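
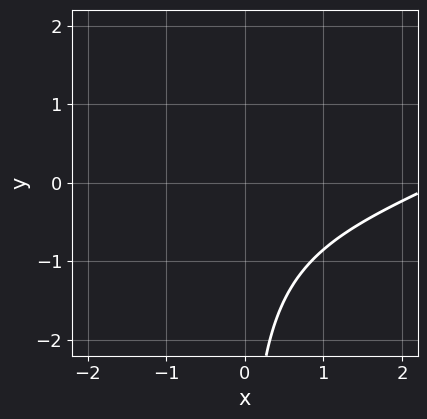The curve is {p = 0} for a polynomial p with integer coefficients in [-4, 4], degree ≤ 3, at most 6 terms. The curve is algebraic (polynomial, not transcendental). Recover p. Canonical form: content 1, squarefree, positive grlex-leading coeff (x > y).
x^3 - 3*x^2*y + 2*x*y^2 - 2*x^2 - 3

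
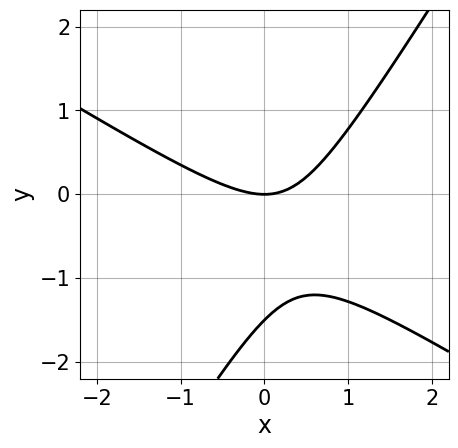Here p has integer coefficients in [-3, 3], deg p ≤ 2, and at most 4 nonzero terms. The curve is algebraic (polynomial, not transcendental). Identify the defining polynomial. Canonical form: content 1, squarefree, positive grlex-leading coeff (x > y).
(a) Degree: no degree-1 curve has this shape, so deg p = 2.
(b) From the visible intercepts: it crosses the y-axis at the gridline y = 0; one x-axis crossing is at x = 0.
(c) Putting this together gives p.

2*x^2 + 2*x*y - 2*y^2 - 3*y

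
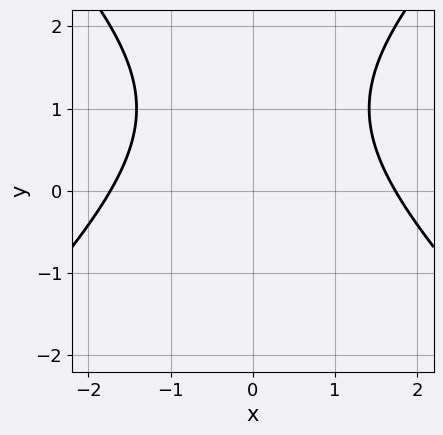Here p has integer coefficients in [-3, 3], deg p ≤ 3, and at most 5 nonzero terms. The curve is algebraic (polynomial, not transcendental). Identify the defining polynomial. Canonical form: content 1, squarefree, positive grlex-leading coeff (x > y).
First, the degree is 2 — a generic line meets the curve in up to 2 points.
Next, symmetries: mirror symmetry x ↦ −x ⇒ only even powers of x.
Then, checking where it meets the axes: no y-intercept at any integer in the box.
Finally, together with the visible shape, these determine p as stated.

x^2 - y^2 + 2*y - 3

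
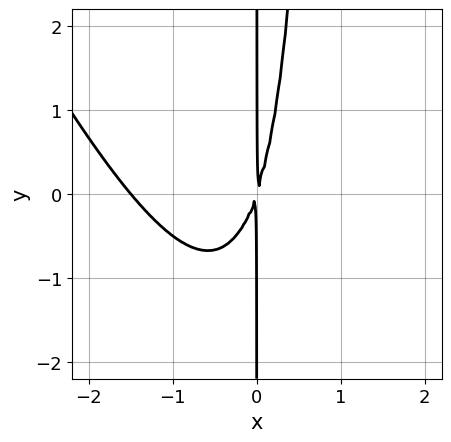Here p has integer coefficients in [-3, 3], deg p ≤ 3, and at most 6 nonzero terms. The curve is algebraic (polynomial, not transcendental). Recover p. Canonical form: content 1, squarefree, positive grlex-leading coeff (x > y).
2*x^3 + x^2*y + 3*x^2 - x*y

deg p = 3.
Checking where it meets the axes: the visible y-axis segment lies entirely on the curve.
The integer polynomial consistent with all of this is the stated p.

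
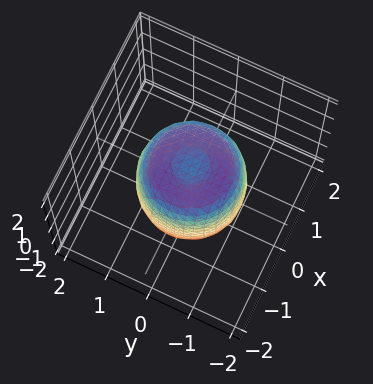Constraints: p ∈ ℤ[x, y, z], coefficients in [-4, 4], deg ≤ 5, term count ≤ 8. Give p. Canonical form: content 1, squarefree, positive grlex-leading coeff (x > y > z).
(a) The degree is 4 — a generic line meets the surface in up to 4 points.
(b) By symmetry, every cross-section ⟂ z is a circle, so x, y appear only via x² + y².
(c) From the visible intercepts: among the integer gridlines, it crosses the z-axis at z ∈ {-1, 1}; a circular section at z = -1 has radius exactly 1.
(d) Assembling these constraints gives the stated polynomial.

2*x^4 + 4*x^2*y^2 + 2*y^4 - 2*x^2 - 2*y^2 + z^2 - 1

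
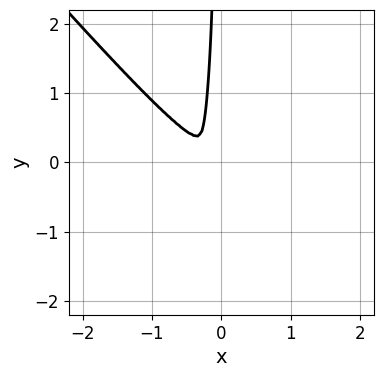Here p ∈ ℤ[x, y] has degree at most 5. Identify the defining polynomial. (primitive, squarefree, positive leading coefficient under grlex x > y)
3*x^4 + 2*x*y^3 + 3*x*y^2 + y^2

Degree: a generic line meets the curve in up to 4 points, so deg p = 4.
Matching integer coefficients to the picture gives p.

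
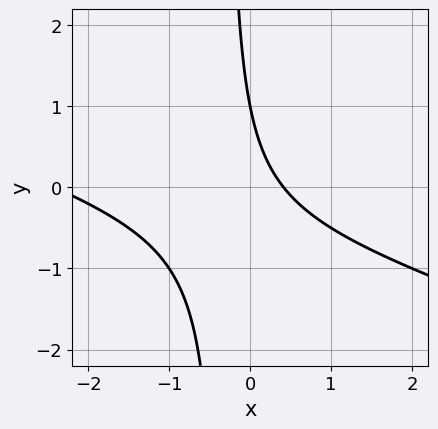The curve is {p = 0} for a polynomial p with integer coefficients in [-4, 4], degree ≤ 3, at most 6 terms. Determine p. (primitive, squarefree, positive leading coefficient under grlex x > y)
(a) deg p = 2. No degree-1 curve has this shape.
(b) From the visible intercepts: it crosses the y-axis at the gridline y = 1.
(c) Together with the visible shape, these determine p as stated.

x^2 + 3*x*y + 2*x + y - 1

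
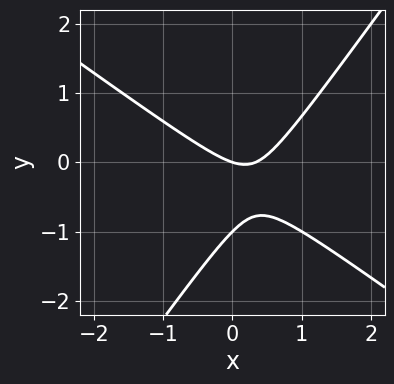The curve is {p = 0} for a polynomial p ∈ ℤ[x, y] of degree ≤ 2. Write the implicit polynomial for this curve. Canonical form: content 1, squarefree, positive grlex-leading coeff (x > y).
3*x^2 + 2*x*y - 3*y^2 - x - 3*y

(a) Degree: no degree-1 curve has this shape, so deg p = 2.
(b) From the visible intercepts: it crosses the x-axis at the gridline x = 0; the y-axis gridline crossings are at y ∈ {-1, 0}.
(c) Putting this together gives p.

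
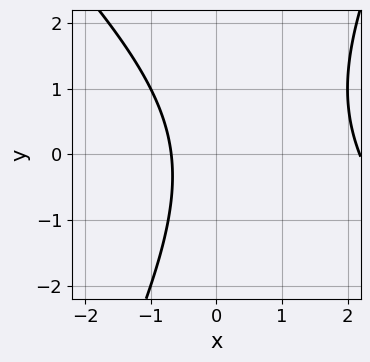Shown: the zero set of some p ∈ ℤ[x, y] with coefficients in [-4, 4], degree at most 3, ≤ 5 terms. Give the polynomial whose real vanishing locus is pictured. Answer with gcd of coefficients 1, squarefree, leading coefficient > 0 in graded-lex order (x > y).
2*x^2 + x*y - y^2 - 3*x - 3

(a) deg p = 2. The shape is more complex than any degree-1 curve.
(b) From the visible intercepts: it misses every integer gridline on the y-axis.
(c) Putting this together gives p.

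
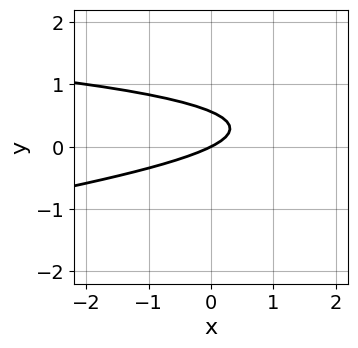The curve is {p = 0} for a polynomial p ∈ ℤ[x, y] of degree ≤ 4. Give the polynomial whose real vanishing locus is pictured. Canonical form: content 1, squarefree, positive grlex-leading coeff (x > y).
First, the degree is 3 — the shape is more complex than any degree-2 curve.
Next, from the visible intercepts: it crosses the y-axis at the gridline y = 0; it crosses the x-axis at the gridline x = 0.
Finally, fitting integer coefficients to these (and the overall shape) gives p.

y^3 + 3*y^2 + x - 2*y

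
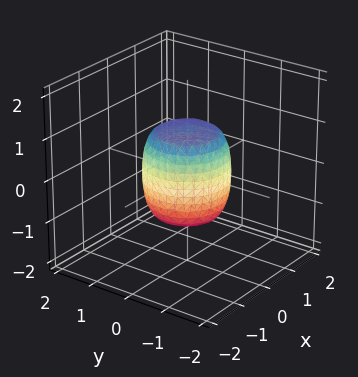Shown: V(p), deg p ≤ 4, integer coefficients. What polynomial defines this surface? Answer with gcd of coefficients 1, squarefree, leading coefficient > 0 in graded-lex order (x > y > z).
First, the degree is 4 — no degree-3 surface has this shape.
Next, symmetries: the z-axis is an axis of rotation, so x and y enter only as x² + y².
Next, reading off the gridlines: the x-axis gridline crossings are at x ∈ {-1, 1}; the z-axis gridline crossings are at z ∈ {-1, 1}; the y-axis gridline crossings are at y ∈ {-1, 1}; a circular section at z = -1 has radius between 0 and 1.
Finally, the integer polynomial consistent with all of this is the stated p.

2*x^4 + 4*x^2*y^2 + 2*y^4 - x^2 - y^2 + z^2 - 1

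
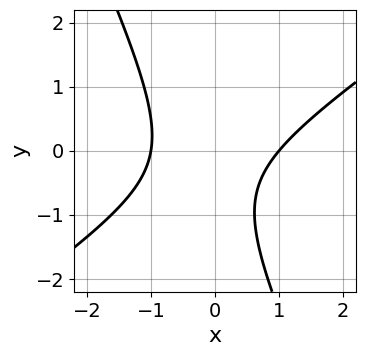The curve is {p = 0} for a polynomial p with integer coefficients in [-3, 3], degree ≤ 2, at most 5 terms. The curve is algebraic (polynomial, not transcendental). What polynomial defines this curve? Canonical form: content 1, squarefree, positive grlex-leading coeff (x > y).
The degree is 2 — no degree-1 curve has this shape.
Against the integer gridlines: no y-intercept at any integer in the box; the x-axis gridline crossings are at x ∈ {-1, 1}.
Assembling these constraints gives the stated polynomial.

3*x^2 - 3*x*y - 2*y^2 - 2*y - 3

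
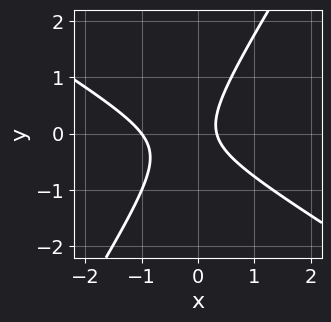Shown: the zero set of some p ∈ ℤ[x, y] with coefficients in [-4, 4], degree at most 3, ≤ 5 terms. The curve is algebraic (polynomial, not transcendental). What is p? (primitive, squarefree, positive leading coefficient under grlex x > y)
(a) The degree is 2 — no degree-1 curve has this shape.
(b) From the visible intercepts: it meets the x-axis at x = -1 (among the integer gridlines); no y-intercept at any integer in the box.
(c) Matching integer coefficients to the picture gives p.

3*x^2 + 3*x*y - 3*y^2 + 2*x - 1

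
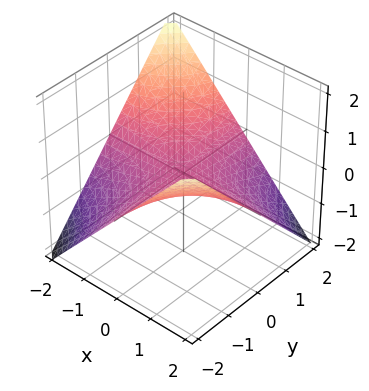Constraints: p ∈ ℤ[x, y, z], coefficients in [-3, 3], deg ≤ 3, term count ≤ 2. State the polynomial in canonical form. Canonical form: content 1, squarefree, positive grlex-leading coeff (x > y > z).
x*y + 2*z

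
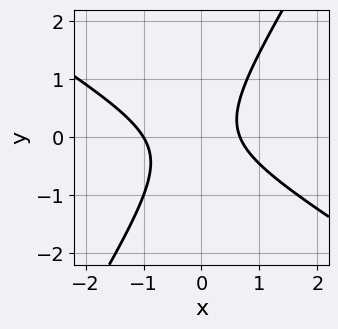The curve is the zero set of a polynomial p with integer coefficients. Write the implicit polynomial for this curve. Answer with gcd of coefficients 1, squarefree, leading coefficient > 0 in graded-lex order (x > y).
First, deg p = 2. No degree-1 curve has this shape.
Next, from the axis intercepts and sections: no y-intercept at any integer in the box; it crosses the x-axis at the gridline x = -1.
Finally, the integer polynomial consistent with all of this is the stated p.

3*x^2 + 3*x*y - 3*y^2 + x - 2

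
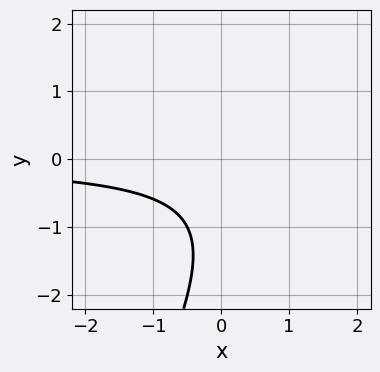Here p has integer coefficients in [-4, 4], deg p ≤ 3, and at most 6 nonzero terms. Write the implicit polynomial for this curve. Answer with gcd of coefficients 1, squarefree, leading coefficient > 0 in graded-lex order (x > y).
(a) Degree: the shape is more complex than any degree-1 curve, so deg p = 2.
(b) From the axis intercepts and sections: no y-intercept at any integer in the box; it misses every integer gridline on the x-axis.
(c) Solving for integer coefficients yields p as stated.

2*x*y - y^2 - 2*y - 2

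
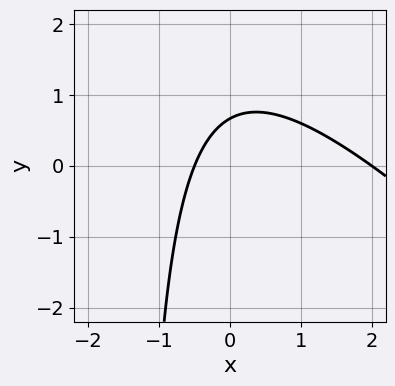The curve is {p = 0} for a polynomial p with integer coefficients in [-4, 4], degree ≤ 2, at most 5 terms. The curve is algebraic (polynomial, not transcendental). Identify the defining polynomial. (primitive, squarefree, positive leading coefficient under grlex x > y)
deg p = 2. A generic line meets the curve in up to 2 points.
Observable constraints: it crosses the x-axis at the gridline x = 2.
Matching integer coefficients to the picture gives p.

2*x^2 + 2*x*y - 3*x + 3*y - 2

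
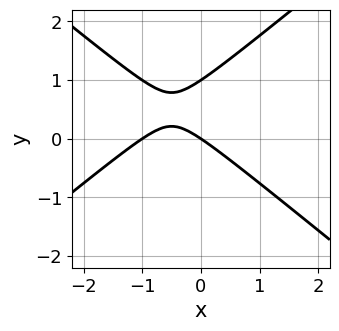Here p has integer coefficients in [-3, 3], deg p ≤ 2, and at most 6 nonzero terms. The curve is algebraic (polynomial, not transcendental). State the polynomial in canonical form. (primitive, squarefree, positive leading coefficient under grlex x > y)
(a) Degree: the shape is more complex than any degree-1 curve, so deg p = 2.
(b) Observable constraints: among the integer gridlines, it crosses the x-axis at x ∈ {-1, 0}; among the integer gridlines, it crosses the y-axis at y ∈ {0, 1}.
(c) The integer polynomial consistent with all of this is the stated p.

2*x^2 - 3*y^2 + 2*x + 3*y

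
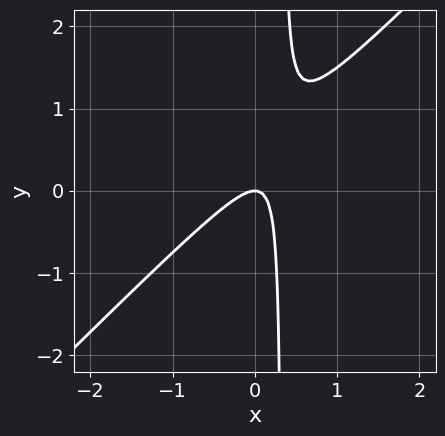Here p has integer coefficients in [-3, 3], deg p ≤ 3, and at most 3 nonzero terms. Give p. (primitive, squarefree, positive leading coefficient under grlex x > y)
(a) deg p = 2. A generic line meets the curve in up to 2 points.
(b) Observable constraints: one y-axis crossing is at y = 0; it meets the x-axis at x = 0 (among the integer gridlines).
(c) Assembling these constraints gives the stated polynomial.

3*x^2 - 3*x*y + y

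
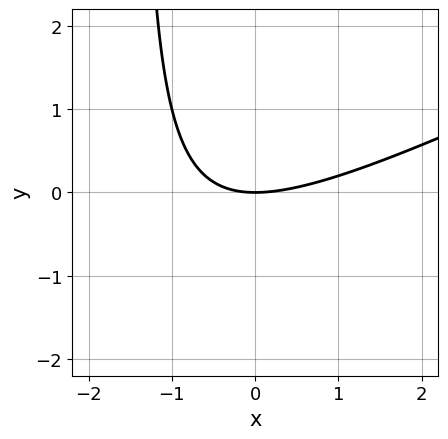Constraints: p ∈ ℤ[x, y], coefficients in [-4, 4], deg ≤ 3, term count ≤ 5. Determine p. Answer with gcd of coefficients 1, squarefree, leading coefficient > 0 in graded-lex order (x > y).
x^2 - 2*x*y - 3*y

deg p = 2. The shape is more complex than any degree-1 curve.
Reading off the gridlines: it meets the x-axis at x = 0 (among the integer gridlines); one y-axis crossing is at y = 0.
The integer polynomial consistent with all of this is the stated p.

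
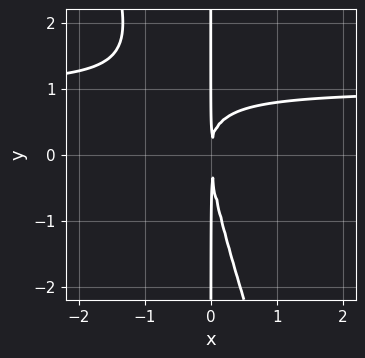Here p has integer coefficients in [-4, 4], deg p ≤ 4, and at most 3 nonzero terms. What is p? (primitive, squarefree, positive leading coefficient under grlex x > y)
3*x^2*y + x*y^2 - 3*x^2

1. Degree: no degree-2 curve has this shape, so deg p = 3.
2. Against the integer gridlines: every point of the y-axis in the box is on the curve.
3. Fitting integer coefficients to these (and the overall shape) gives p.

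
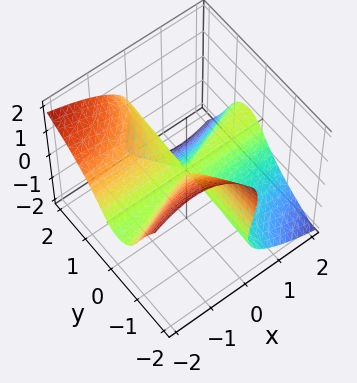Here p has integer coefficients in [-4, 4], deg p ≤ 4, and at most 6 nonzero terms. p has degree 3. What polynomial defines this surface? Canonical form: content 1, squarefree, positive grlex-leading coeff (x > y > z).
(a) deg p = 3.
(b) Reading off the gridlines: the visible y-axis segment lies entirely on the surface; one z-axis crossing is at z = 0; every point of the x-axis in the box is on the surface.
(c) Solving for integer coefficients yields p as stated.

x^2*y - x^2*z - 3*x*y^2 - 2*y*z^2 - 2*z^3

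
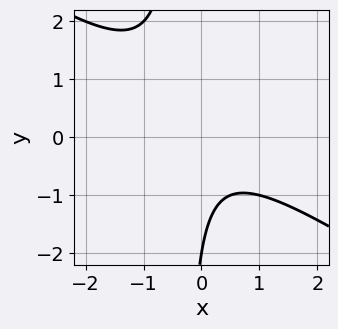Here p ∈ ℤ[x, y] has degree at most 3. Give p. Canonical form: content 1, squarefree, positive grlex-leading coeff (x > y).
1. deg p = 2. No degree-1 curve has this shape.
2. Observable constraints: it meets the y-axis at y = -2 (among the integer gridlines); the curve avoids every integer x-axis point in the box.
3. Putting this together gives p.

2*x^2 + 3*x*y + y + 2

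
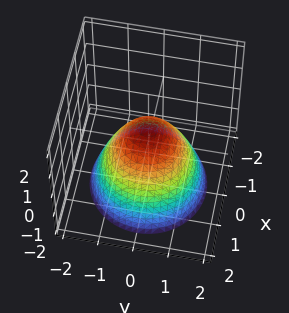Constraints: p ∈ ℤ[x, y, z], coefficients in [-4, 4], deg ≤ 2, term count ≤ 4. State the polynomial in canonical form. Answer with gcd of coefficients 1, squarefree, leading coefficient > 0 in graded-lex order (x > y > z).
First, degree: a generic line meets the surface in up to 2 points, so deg p = 2.
Then, symmetries: every cross-section ⟂ z is a circle, so x, y appear only via x² + y².
Then, observable constraints: a circular section at z = -2 has radius between 1 and 2.
Finally, the integer polynomial consistent with all of this is the stated p.

3*x^2 + 3*y^2 + 3*z - 2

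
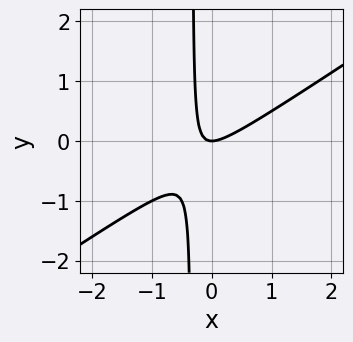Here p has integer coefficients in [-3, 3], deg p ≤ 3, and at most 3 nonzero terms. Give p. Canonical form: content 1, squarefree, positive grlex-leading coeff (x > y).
1. The degree is 2 — no degree-1 curve has this shape.
2. Checking where it meets the axes: it crosses the x-axis at the gridline x = 0; one y-axis crossing is at y = 0.
3. Together with the visible shape, these determine p as stated.

2*x^2 - 3*x*y - y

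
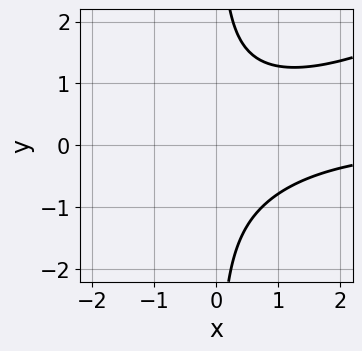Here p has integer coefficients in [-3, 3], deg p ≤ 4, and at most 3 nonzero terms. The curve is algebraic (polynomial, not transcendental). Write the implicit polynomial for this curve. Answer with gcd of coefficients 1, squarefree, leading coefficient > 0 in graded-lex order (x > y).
x^2*y - 2*x*y^2 + 2

(a) The degree is 3 — the shape is more complex than any degree-2 curve.
(b) Observable constraints: it misses every integer gridline on the x-axis; the curve avoids every integer y-axis point in the box.
(c) Together with the visible shape, these determine p as stated.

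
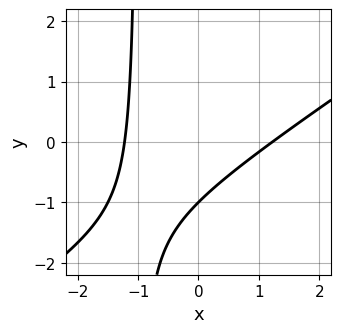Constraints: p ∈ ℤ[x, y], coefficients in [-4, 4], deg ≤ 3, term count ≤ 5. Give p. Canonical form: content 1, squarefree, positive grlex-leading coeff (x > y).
1. deg p = 2. No degree-1 curve has this shape.
2. From the visible intercepts: one y-axis crossing is at y = -1.
3. Matching integer coefficients to the picture gives p.

2*x^2 - 3*x*y - 3*y - 3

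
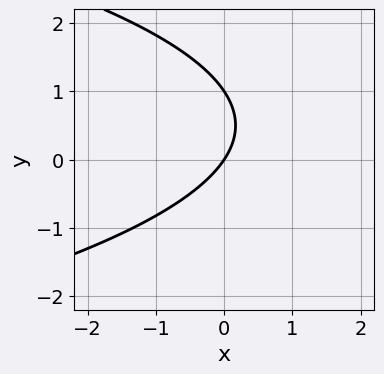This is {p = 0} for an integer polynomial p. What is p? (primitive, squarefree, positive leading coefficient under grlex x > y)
(a) The degree is 2 — the shape is more complex than any degree-1 curve.
(b) Checking where it meets the axes: it crosses the x-axis at the gridline x = 0; among the integer gridlines, it crosses the y-axis at y ∈ {0, 1}.
(c) Matching integer coefficients to the picture gives p.

2*y^2 + 3*x - 2*y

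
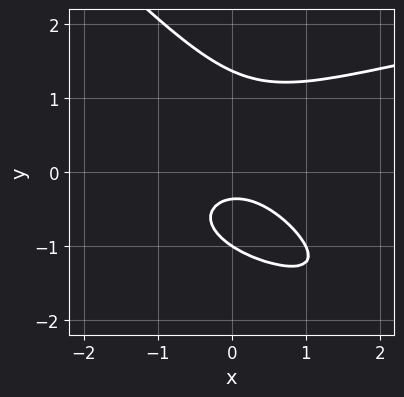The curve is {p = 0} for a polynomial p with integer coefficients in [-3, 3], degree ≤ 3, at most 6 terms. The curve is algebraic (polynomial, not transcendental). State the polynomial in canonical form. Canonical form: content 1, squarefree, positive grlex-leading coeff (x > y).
2*x*y^2 + 2*y^3 - 2*x^2 - 3*y - 1

deg p = 3.
Observable constraints: it misses every integer gridline on the x-axis; it crosses the y-axis at the gridline y = -1.
Matching integer coefficients to the picture gives p.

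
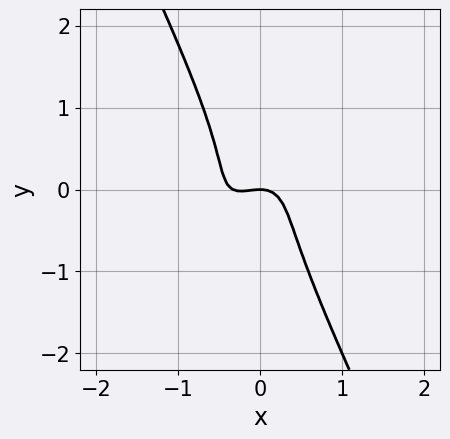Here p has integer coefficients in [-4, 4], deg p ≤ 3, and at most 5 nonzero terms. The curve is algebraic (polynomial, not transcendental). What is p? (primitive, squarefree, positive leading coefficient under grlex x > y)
3*x^3 - 3*x^2*y + y^3 + x^2 + y

(a) The degree is 3 — a generic line meets the curve in up to 3 points.
(b) Observable constraints: it crosses the x-axis at the gridline x = 0; it meets the y-axis at y = 0 (among the integer gridlines).
(c) Fitting integer coefficients to these (and the overall shape) gives p.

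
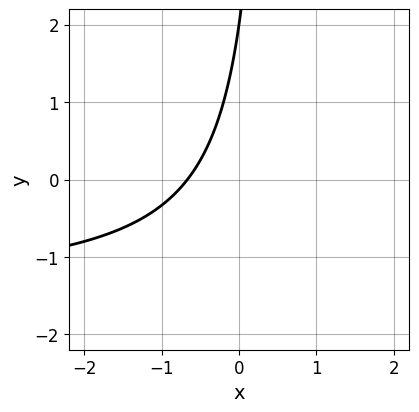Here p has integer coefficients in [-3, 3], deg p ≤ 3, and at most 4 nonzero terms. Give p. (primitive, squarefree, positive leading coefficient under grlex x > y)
The degree is 2 — no degree-1 curve has this shape.
Observable constraints: it meets the y-axis at y = 2 (among the integer gridlines).
The integer polynomial consistent with all of this is the stated p.

2*x*y + 3*x - y + 2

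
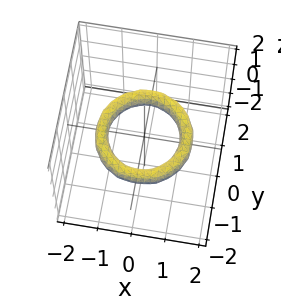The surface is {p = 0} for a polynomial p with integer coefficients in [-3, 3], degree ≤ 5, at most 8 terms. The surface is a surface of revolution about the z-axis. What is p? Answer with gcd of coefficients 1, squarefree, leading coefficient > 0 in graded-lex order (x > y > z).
x^4 + 2*x^2*y^2 + y^4 - 3*x^2 - 3*y^2 + 2*z^2 + 2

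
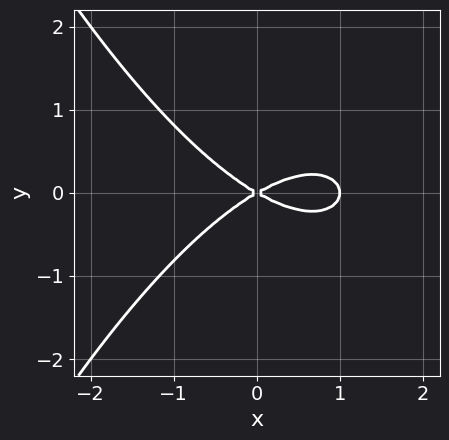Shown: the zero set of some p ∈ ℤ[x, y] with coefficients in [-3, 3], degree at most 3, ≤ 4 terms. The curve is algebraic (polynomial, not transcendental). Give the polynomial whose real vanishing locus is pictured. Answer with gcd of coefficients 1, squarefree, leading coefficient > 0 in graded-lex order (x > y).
x^3 - x^2 + 3*y^2

First, the degree is 3 — a generic line meets the curve in up to 3 points.
Then, symmetries: mirror symmetry y ↦ −y ⇒ only even powers of y.
Then, against the integer gridlines: the x-axis gridline crossings are at x ∈ {0, 1}; it crosses the y-axis at the gridline y = 0.
Finally, fitting integer coefficients to these (and the overall shape) gives p.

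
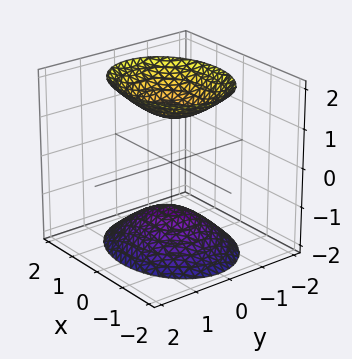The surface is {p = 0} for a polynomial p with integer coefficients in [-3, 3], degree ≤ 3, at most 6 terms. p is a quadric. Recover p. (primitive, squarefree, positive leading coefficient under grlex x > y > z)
1. I count 2 distinct pieces.
2. deg p = 2.
3. Symmetries: the z ↦ −z reflection is a symmetry, so z appears only in even powers; it's symmetric under x → −x, forcing even powers of x; the y ↦ −y reflection is a symmetry, so y appears only in even powers.
4. Observable constraints: it misses every integer gridline on the y-axis; it misses every integer gridline on the x-axis.
5. The integer polynomial consistent with all of this is the stated p.

2*x^2 + 3*y^2 - 2*z^2 + 3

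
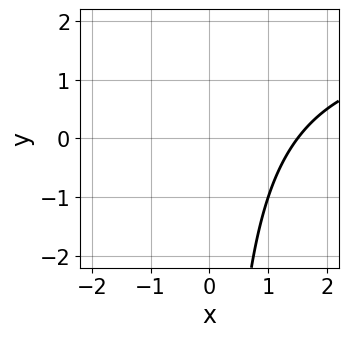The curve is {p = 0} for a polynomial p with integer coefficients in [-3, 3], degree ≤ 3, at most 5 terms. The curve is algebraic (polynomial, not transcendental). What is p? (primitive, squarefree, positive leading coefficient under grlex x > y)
(a) Degree: no degree-1 curve has this shape, so deg p = 2.
(b) Reading off the gridlines: the curve avoids every integer y-axis point in the box.
(c) Assembling these constraints gives the stated polynomial.

x*y - 2*x + 3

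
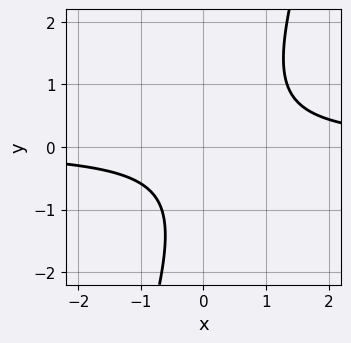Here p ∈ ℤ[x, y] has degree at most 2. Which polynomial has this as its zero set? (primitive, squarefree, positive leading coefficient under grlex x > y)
1. The degree is 2 — no degree-1 curve has this shape.
2. Reading off the gridlines: the curve avoids every integer x-axis point in the box; no y-intercept at any integer in the box.
3. These observations pin down the coefficients.

3*x*y - y^2 - y - 2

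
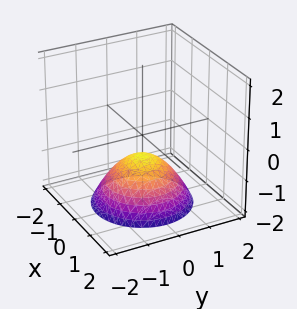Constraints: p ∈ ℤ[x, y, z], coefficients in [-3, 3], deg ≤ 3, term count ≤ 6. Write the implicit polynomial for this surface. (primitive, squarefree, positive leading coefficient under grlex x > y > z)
1. Degree: a generic line meets the surface in up to 2 points, so deg p = 2.
2. By symmetry, the surface is invariant under rotation about z: p = q(x² + y², z).
3. Observable constraints: the surface avoids every integer x-axis point in the box; no y-intercept at any integer in the box; a circular section at z = -2 has radius between 1 and 2.
4. Fitting integer coefficients to these (and the overall shape) gives p.

2*x^2 + 2*y^2 + 3*z + 2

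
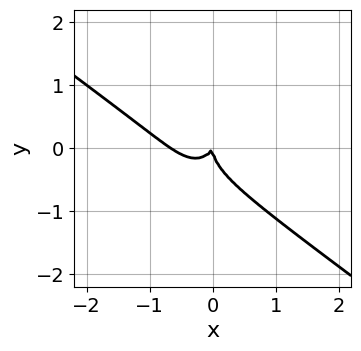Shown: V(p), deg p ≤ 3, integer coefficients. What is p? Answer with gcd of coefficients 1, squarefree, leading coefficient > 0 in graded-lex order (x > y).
3*x^3 + 3*x^2*y + 2*y^3 + 2*x^2 - x*y

First, deg p = 3. The shape is more complex than any degree-2 curve.
Then, from the axis intercepts and sections: it crosses the y-axis at the gridline y = 0; it meets the x-axis at x = 0 (among the integer gridlines).
Finally, solving for integer coefficients yields p as stated.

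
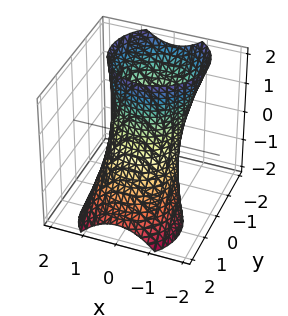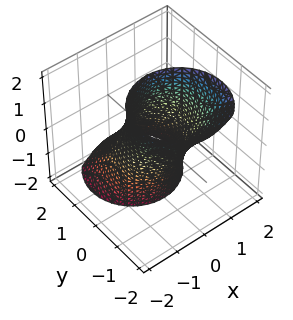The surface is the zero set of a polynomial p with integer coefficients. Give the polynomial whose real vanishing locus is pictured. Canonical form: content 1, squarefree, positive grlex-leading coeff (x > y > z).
deg p = 2. A generic line meets the surface in up to 2 points.
From the axis intercepts and sections: among the integer gridlines, it crosses the y-axis at y ∈ {-1, 1}; it misses every integer gridline on the z-axis; the x-axis gridline crossings are at x ∈ {-1, 1}.
Putting this together gives p.

x^2 + y^2 + y*z - 1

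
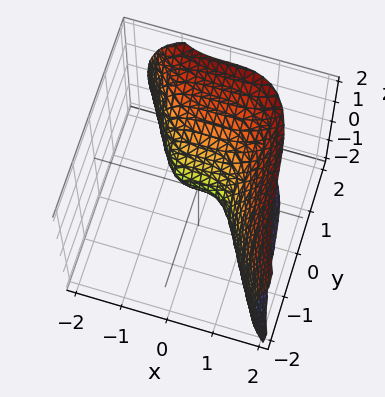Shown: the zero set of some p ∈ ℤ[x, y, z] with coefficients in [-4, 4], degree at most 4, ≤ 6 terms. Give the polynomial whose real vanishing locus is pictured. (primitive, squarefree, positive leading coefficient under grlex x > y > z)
3*x^3 + y^3 - 3*z^2 + 3*y

1. deg p = 3. No degree-2 surface has this shape.
2. From the visible intercepts: it crosses the x-axis at the gridline x = 0; it meets the y-axis at y = 0 (among the integer gridlines).
3. The integer polynomial consistent with all of this is the stated p.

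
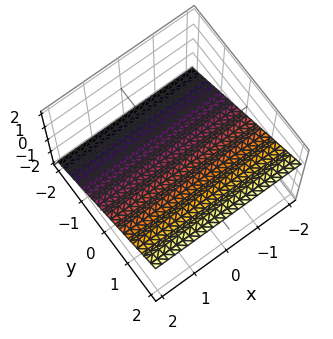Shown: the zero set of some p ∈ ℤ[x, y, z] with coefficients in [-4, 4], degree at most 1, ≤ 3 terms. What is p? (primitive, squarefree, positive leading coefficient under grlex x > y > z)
2*y - 3*z - 2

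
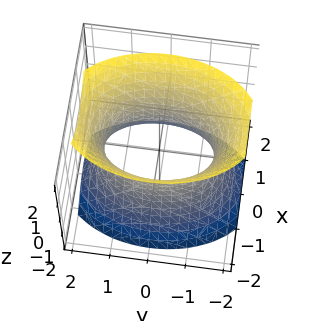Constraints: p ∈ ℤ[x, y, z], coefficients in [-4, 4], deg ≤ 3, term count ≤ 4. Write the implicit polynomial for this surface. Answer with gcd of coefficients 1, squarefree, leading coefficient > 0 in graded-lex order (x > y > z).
First, deg p = 2.
Next, symmetries: it's symmetric under y → −y, forcing even powers of y; the z ↦ −z reflection is a symmetry, so z appears only in even powers; mirror symmetry x ↦ −x ⇒ only even powers of x.
Next, checking where it meets the axes: no z-intercept at any integer in the box; the x-axis gridline crossings are at x ∈ {-1, 1}.
Finally, assembling these constraints gives the stated polynomial.

2*x^2 + y^2 - z^2 - 2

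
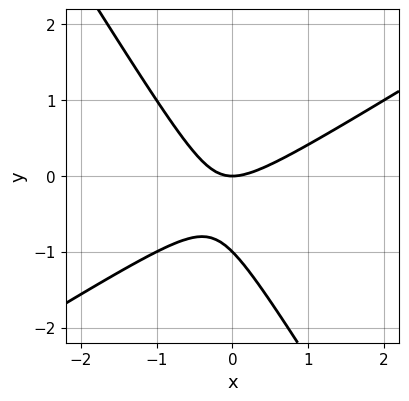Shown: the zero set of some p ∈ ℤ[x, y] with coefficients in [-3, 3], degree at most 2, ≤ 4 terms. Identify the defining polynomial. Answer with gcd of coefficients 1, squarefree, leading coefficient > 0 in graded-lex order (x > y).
x^2 - x*y - y^2 - y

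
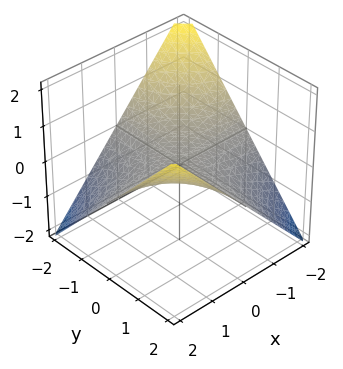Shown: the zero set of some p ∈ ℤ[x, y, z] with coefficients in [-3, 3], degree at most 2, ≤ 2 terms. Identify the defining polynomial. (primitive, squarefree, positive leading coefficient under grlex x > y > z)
x*y - 2*z

First, degree: a saddle surface; a quadric, so deg p = 2.
Then, reading off the gridlines: the visible x-axis segment lies entirely on the surface; it crosses the z-axis at the gridline z = 0.
Finally, assembling these constraints gives the stated polynomial. Check: (0, -2, 0) on the y-axis lies on the surface, and p(0, -2, 0) = 0. ✓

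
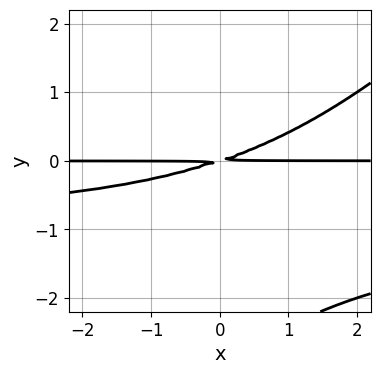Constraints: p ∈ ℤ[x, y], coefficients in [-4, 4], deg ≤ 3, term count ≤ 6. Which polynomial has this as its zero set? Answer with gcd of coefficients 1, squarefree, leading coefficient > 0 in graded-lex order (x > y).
(a) Degree: no degree-2 curve has this shape, so deg p = 3.
(b) Against the integer gridlines: every point of the x-axis in the box is on the curve.
(c) Putting this together gives p.

x*y^2 - y^3 + x*y - 3*y^2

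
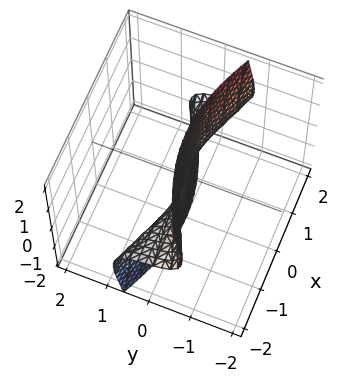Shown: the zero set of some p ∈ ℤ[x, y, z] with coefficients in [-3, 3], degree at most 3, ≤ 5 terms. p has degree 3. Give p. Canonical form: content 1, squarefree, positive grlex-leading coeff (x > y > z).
First, deg p = 3. No degree-2 surface has this shape.
Next, from the visible intercepts: the visible x-axis segment lies entirely on the surface; every point of the z-axis in the box is on the surface; one y-axis crossing is at y = 0.
Finally, assembling these constraints gives the stated polynomial.

x^2*z + 2*y^3 - y^2*z + 3*y*z^2 + y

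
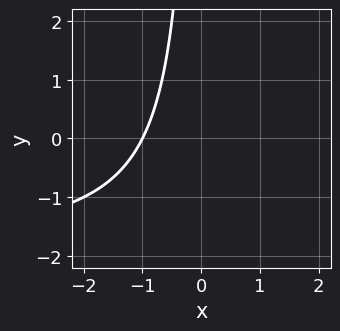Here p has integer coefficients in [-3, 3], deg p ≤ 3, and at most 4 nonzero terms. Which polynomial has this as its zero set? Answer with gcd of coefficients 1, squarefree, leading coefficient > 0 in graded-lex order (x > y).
x*y + 2*x + 2

Degree: no degree-1 curve has this shape, so deg p = 2.
From the axis intercepts and sections: no y-intercept at any integer in the box; it meets the x-axis at x = -1 (among the integer gridlines).
Fitting integer coefficients to these (and the overall shape) gives p.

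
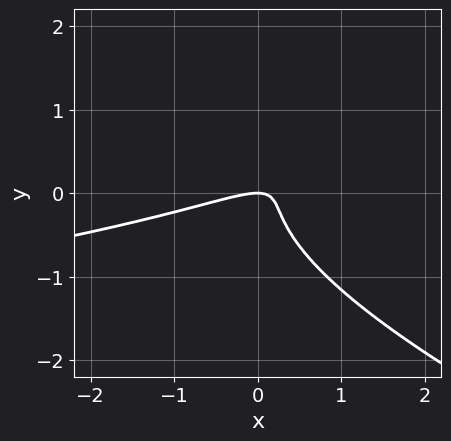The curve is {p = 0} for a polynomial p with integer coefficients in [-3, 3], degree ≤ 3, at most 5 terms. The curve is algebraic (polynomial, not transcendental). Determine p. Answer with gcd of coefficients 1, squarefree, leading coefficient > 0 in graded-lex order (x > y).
1. deg p = 3. A generic line meets the curve in up to 3 points.
2. Observable constraints: one y-axis crossing is at y = 0; it crosses the x-axis at the gridline x = 0.
3. Assembling these constraints gives the stated polynomial.

x*y^2 + 3*y^3 + x^2 - 3*x*y + y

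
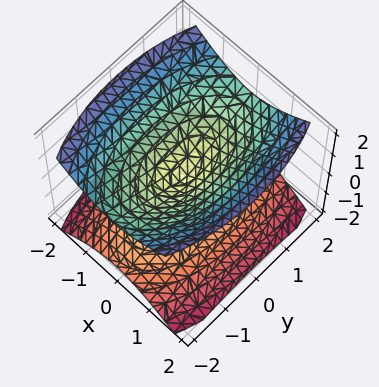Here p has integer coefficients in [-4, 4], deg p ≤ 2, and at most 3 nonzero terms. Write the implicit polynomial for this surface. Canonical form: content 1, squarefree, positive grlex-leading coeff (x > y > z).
(a) There are 2 components. They look like related sheets of one shape, so recover p as a whole.
(b) deg p = 2. A double cone through the origin; a quadric.
(c) Symmetries: it's symmetric under z → −z, forcing even powers of z; the y ↦ −y reflection is a symmetry, so y appears only in even powers; it's symmetric under x → −x, forcing even powers of x.
(d) Observable constraints: it meets the y-axis at y = 0 (among the integer gridlines); it crosses the z-axis at the gridline z = 0; it meets the x-axis at x = 0 (among the integer gridlines).
(e) Together with the visible shape, these determine p as stated.

3*x^2 + y^2 - 3*z^2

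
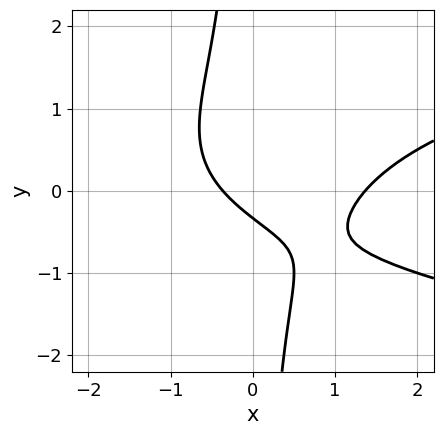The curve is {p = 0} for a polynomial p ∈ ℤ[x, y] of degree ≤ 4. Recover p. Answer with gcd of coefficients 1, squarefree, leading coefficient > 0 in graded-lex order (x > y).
3*x*y^2 - 2*x^2 + 2*x + 3*y + 1

First, deg p = 3. No degree-2 curve has this shape.
Finally, putting this together gives p.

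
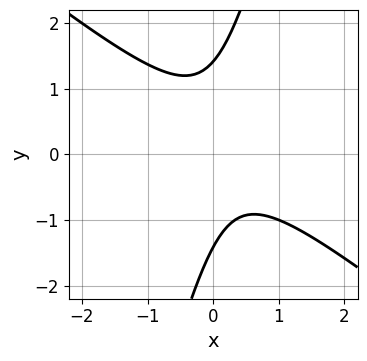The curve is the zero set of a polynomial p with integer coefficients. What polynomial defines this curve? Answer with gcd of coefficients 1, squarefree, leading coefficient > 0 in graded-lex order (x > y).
3*x^2 + 3*x*y - y^2 - x + 2

1. deg p = 2. The shape is more complex than any degree-1 curve.
2. From the axis intercepts and sections: the curve avoids every integer x-axis point in the box.
3. Fitting integer coefficients to these (and the overall shape) gives p.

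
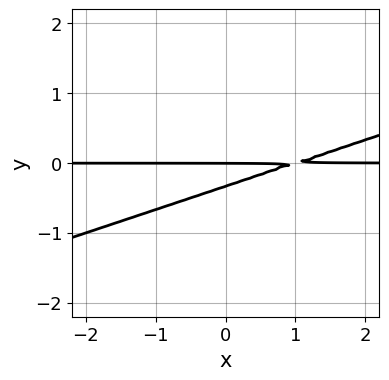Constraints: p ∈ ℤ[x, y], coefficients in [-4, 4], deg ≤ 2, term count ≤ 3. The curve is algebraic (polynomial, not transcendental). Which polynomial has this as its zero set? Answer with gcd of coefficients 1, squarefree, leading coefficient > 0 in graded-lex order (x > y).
x*y - 3*y^2 - y

First, degree: the shape is more complex than any degree-1 curve, so deg p = 2.
Next, from the visible intercepts: every point of the x-axis in the box is on the curve; it meets the y-axis at y = 0 (among the integer gridlines).
Finally, assembling these constraints gives the stated polynomial.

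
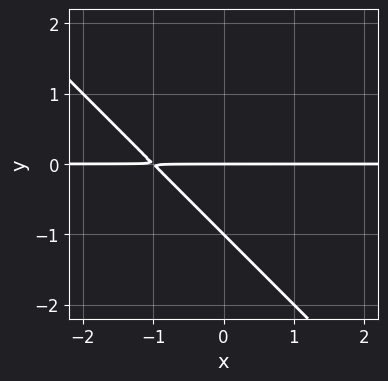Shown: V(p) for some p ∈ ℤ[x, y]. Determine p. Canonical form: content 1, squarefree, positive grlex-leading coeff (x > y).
x*y + y^2 + y

First, degree: the shape is more complex than any degree-1 curve, so deg p = 2.
Then, from the axis intercepts and sections: the visible x-axis segment lies entirely on the curve; among the integer gridlines, it crosses the y-axis at y ∈ {-1, 0}.
Finally, these observations pin down the coefficients.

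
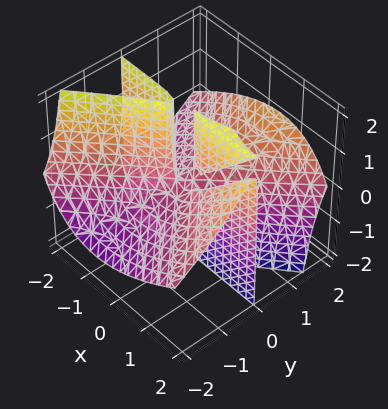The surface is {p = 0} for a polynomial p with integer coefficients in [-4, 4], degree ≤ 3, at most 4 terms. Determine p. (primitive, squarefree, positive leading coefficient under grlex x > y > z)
x^2*y - x*y*z - y^3 + 2*y^2*z

(a) There are 3 components.
(b) deg p = 3.
(c) Against the integer gridlines: every point of the x-axis in the box is on the surface; it meets the y-axis at y = 0 (among the integer gridlines).
(d) Putting this together gives p.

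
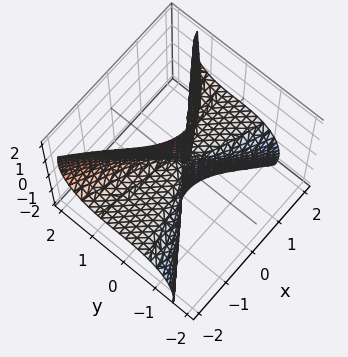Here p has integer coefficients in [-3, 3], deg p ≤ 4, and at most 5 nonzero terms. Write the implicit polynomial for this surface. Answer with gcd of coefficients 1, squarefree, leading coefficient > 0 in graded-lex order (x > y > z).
Degree: no degree-2 surface has this shape, so deg p = 3.
From the visible intercepts: the visible x-axis segment lies entirely on the surface; the visible z-axis segment lies entirely on the surface.
Solving for integer coefficients yields p as stated.

3*x^2*z - 3*y^3 - 3*y*z^2 - x*z + y^2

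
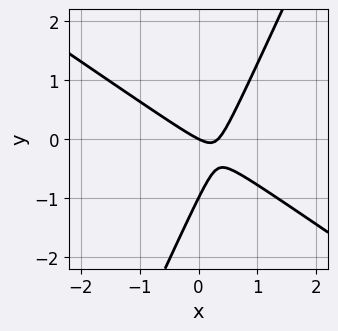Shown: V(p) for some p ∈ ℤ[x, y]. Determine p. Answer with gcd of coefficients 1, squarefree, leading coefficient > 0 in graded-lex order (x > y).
3*x^2 + 3*x*y - 2*y^2 - x - 2*y

1. deg p = 2. No degree-1 curve has this shape.
2. Observable constraints: it crosses the x-axis at the gridline x = 0; among the integer gridlines, it crosses the y-axis at y ∈ {-1, 0}.
3. Putting this together gives p.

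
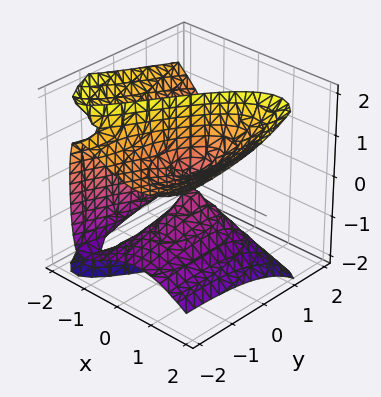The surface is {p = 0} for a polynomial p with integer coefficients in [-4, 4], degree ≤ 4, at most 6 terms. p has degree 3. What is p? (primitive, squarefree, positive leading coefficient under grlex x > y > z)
The degree is 3 — a generic line meets the surface in up to 3 points.
From the visible intercepts: it meets the y-axis at y = 0 (among the integer gridlines); the visible z-axis segment lies entirely on the surface; it crosses the x-axis at the gridline x = 0.
Assembling these constraints gives the stated polynomial.

2*x^3 - 3*x*z^2 + 2*y*z^2 + y^2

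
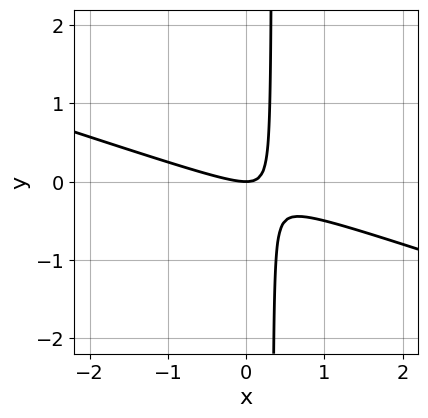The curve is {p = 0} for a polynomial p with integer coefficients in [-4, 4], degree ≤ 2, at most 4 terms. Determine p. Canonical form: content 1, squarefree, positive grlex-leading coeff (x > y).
x^2 + 3*x*y - y

(a) deg p = 2. The shape is more complex than any degree-1 curve.
(b) Observable constraints: one x-axis crossing is at x = 0; it meets the y-axis at y = 0 (among the integer gridlines).
(c) Putting this together gives p.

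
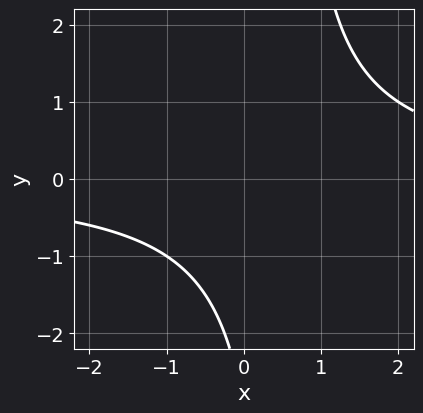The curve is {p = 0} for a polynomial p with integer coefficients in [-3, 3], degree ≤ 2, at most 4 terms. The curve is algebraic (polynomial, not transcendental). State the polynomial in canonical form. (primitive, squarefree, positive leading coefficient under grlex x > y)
2*x*y - y - 3

1. deg p = 2. No degree-1 curve has this shape.
2. Reading off the gridlines: no y-intercept at any integer in the box; it misses every integer gridline on the x-axis.
3. Fitting integer coefficients to these (and the overall shape) gives p.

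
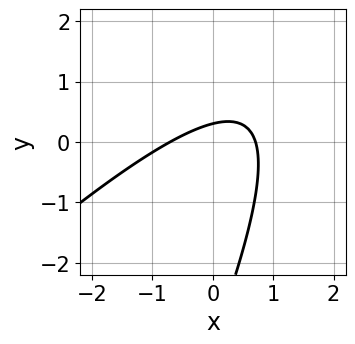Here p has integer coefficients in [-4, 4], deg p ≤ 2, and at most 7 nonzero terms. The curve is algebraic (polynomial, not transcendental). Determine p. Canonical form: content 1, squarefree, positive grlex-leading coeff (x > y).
(a) Degree: the shape is more complex than any degree-1 curve, so deg p = 2.
(b) Matching integer coefficients to the picture gives p.

2*x^2 - 3*x*y + y^2 + 3*y - 1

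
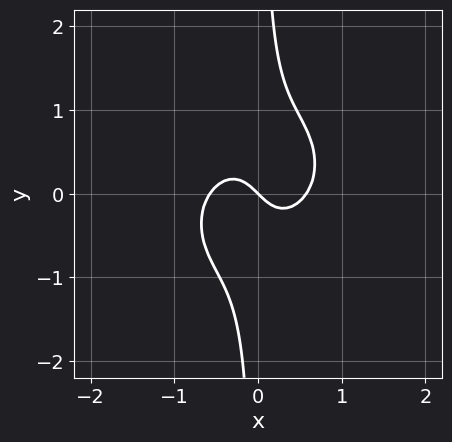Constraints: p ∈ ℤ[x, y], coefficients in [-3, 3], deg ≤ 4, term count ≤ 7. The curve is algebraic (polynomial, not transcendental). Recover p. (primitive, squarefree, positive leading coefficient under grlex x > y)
3*x^3 - x^2*y + 3*x*y^2 - x - y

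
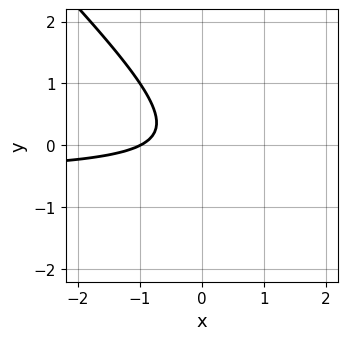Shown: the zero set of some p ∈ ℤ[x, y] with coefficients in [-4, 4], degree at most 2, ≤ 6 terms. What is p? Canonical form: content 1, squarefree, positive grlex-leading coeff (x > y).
2*x*y + 2*y^2 + x + 1

(a) deg p = 2.
(b) From the visible intercepts: the curve avoids every integer y-axis point in the box; it meets the x-axis at x = -1 (among the integer gridlines).
(c) Together with the visible shape, these determine p as stated.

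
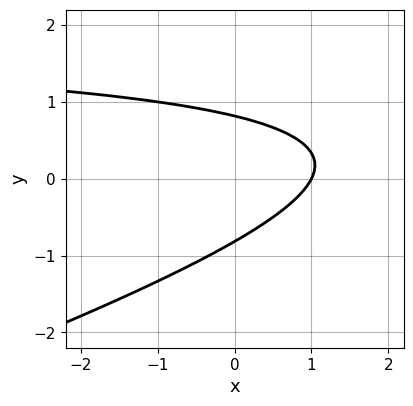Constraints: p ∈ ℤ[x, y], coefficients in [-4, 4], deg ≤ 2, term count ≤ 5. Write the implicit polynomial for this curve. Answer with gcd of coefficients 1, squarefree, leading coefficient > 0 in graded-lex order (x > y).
x*y - 3*y^2 - 2*x + 2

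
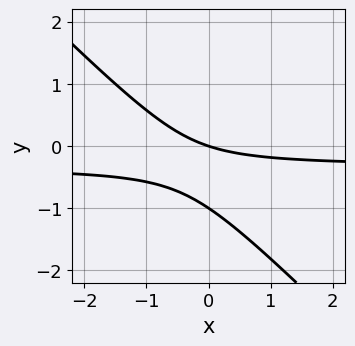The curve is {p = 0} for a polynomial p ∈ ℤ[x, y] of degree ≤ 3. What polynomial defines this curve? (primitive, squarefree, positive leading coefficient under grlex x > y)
3*x*y + 3*y^2 + x + 3*y

(a) The degree is 2 — no degree-1 curve has this shape.
(b) From the visible intercepts: it crosses the x-axis at the gridline x = 0; among the integer gridlines, it crosses the y-axis at y ∈ {-1, 0}.
(c) These observations pin down the coefficients.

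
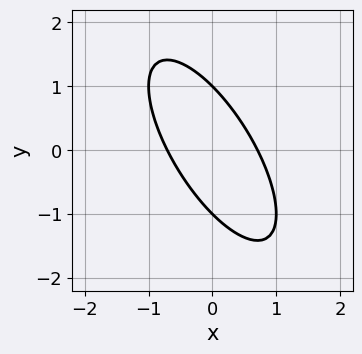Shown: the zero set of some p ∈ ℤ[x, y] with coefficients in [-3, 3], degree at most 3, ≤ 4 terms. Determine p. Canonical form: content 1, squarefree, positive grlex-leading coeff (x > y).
First, the degree is 2 — the shape is more complex than any degree-1 curve.
Next, from the axis intercepts and sections: the y-axis gridline crossings are at y ∈ {-1, 1}.
Finally, putting this together gives p.

2*x^2 + 2*x*y + y^2 - 1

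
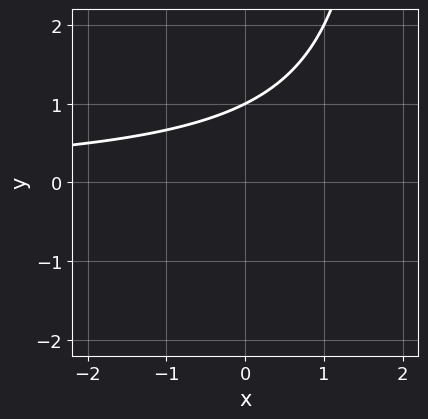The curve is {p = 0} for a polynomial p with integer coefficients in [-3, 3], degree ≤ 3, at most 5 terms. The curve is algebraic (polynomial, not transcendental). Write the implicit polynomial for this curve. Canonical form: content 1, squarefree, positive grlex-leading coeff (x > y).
First, deg p = 2. No degree-1 curve has this shape.
Then, from the axis intercepts and sections: no x-intercept at any integer in the box; it meets the y-axis at y = 1 (among the integer gridlines).
Finally, assembling these constraints gives the stated polynomial.

x*y - 2*y + 2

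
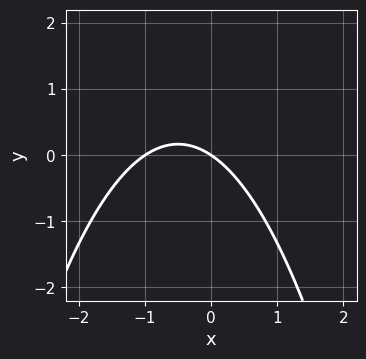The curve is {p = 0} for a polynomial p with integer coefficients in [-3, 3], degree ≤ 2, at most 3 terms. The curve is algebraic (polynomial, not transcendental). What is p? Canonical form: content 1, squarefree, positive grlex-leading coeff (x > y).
First, deg p = 2. No degree-1 curve has this shape.
Next, observable constraints: the x-axis gridline crossings are at x ∈ {-1, 0}; it crosses the y-axis at the gridline y = 0.
Finally, solving for integer coefficients yields p as stated.

2*x^2 + 2*x + 3*y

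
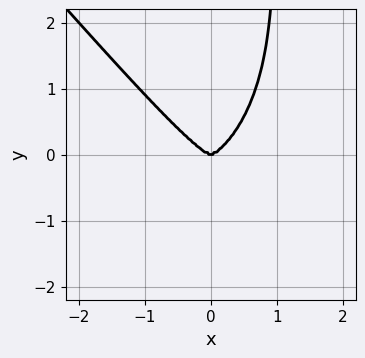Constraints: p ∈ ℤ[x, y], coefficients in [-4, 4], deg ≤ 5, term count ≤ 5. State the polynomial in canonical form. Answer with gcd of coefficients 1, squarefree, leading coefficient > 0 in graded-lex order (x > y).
3*x^4 + 2*x*y^3 - 2*y^3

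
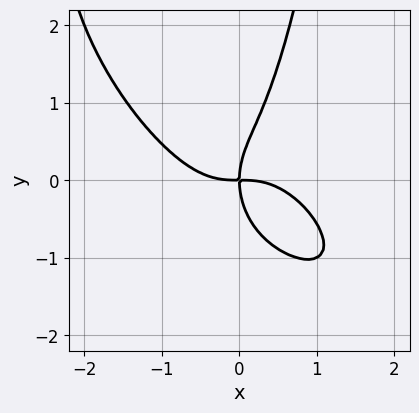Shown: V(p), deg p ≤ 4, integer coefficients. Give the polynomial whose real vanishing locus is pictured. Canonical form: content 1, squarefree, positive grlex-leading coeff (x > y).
(a) Degree: no degree-3 curve has this shape, so deg p = 4.
(b) Against the integer gridlines: it crosses the x-axis at the gridline x = 0; one y-axis crossing is at y = 0.
(c) Assembling these constraints gives the stated polynomial.

2*x^4 + 3*x^3*y + 2*x^2*y^2 - y^3 + 2*x*y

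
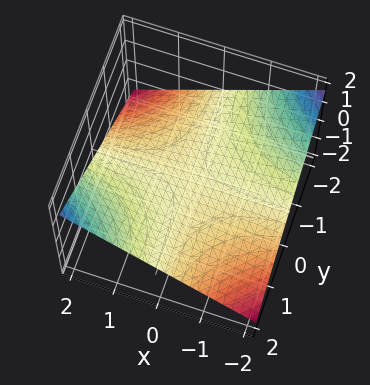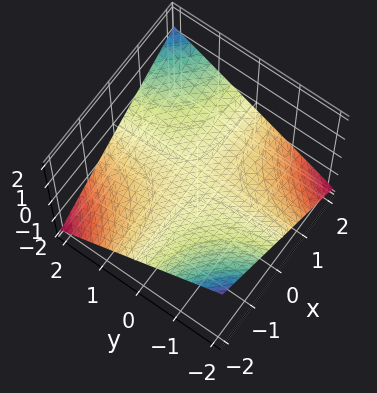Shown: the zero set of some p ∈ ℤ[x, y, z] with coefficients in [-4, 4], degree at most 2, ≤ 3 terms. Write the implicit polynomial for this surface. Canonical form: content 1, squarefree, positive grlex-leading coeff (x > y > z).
x*y - 3*z

The degree is 2 — a saddle surface; a quadric.
Observable constraints: every point of the y-axis in the box is on the surface; it meets the z-axis at z = 0 (among the integer gridlines); every point of the x-axis in the box is on the surface.
Matching integer coefficients to the picture gives p.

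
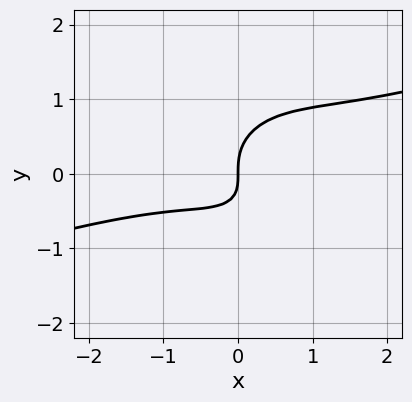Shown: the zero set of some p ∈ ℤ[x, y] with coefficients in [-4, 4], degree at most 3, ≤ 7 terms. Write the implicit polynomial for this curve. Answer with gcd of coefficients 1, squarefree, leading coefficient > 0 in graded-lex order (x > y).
x^3 - 3*x^2*y - 3*y^3 + 2*x*y + 2*x

First, deg p = 3. A generic line meets the curve in up to 3 points.
Next, from the visible intercepts: one x-axis crossing is at x = 0; it crosses the y-axis at the gridline y = 0.
Finally, solving for integer coefficients yields p as stated.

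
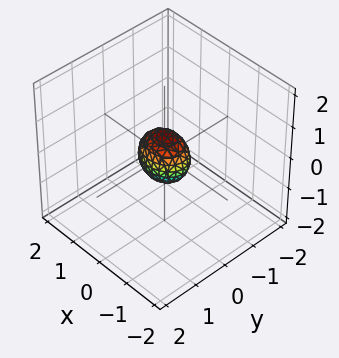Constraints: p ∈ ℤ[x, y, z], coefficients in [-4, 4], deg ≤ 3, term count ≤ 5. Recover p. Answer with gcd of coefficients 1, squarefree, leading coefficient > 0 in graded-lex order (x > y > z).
First, degree: bounded and convex; a quadric, so deg p = 2.
Then, symmetries: it's symmetric under y → −y, forcing even powers of y; the z ↦ −z reflection is a symmetry, so z appears only in even powers; it's symmetric under x → −x, forcing even powers of x.
Finally, putting this together gives p.

2*x^2 + 3*y^2 + 2*z^2 - 1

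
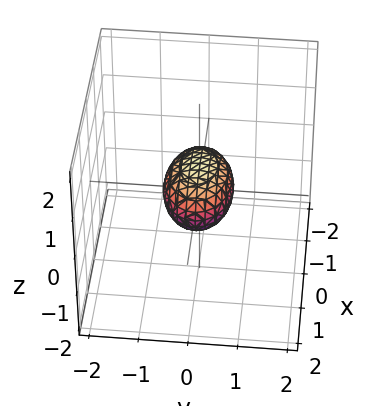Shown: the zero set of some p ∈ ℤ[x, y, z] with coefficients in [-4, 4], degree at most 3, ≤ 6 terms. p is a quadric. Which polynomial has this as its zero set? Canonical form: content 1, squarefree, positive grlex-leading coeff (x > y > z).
First, degree: a closed, bounded, convex surface; a quadric, so deg p = 2.
Next, symmetries: mirror symmetry z ↦ −z ⇒ only even powers of z; the y ↦ −y reflection is a symmetry, so y appears only in even powers; the x ↦ −x reflection is a symmetry, so x appears only in even powers.
Next, reading off the gridlines: the x-axis gridline crossings are at x ∈ {-1, 1}.
Finally, fitting integer coefficients to these (and the overall shape) gives p.

x^2 + 2*y^2 + 2*z^2 - 1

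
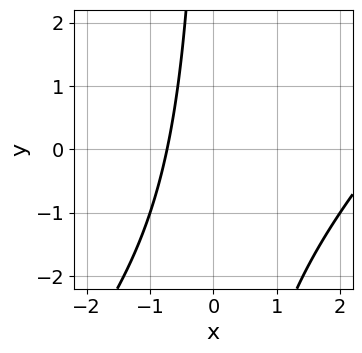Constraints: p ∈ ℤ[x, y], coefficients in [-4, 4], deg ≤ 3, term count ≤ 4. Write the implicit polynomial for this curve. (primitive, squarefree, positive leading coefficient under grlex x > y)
The degree is 2 — no degree-1 curve has this shape.
Reading off the gridlines: no y-intercept at any integer in the box.
The integer polynomial consistent with all of this is the stated p.

x^2 - x*y - 2*x - 2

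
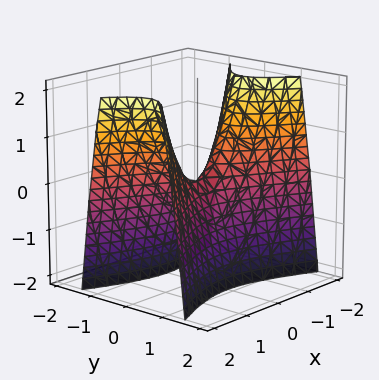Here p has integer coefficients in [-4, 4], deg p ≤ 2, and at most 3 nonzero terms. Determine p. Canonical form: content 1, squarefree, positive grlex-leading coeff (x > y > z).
x^2 - 3*y^2 - z

First, degree: a saddle surface; a quadric, so deg p = 2.
Then, symmetries: the x ↦ −x reflection is a symmetry, so x appears only in even powers; it's symmetric under y → −y, forcing even powers of y.
Then, checking where it meets the axes: one z-axis crossing is at z = 0; one x-axis crossing is at x = 0; one y-axis crossing is at y = 0.
Finally, assembling these constraints gives the stated polynomial.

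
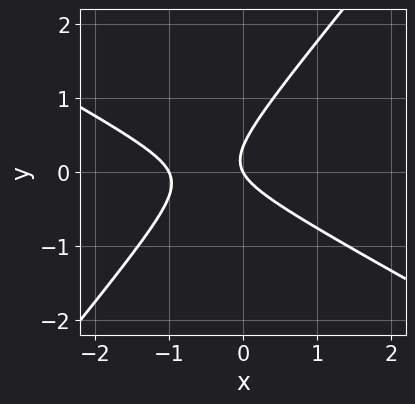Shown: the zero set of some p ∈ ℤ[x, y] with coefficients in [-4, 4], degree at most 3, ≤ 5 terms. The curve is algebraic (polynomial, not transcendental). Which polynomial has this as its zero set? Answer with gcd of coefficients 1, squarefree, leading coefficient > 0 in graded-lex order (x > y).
2*x^2 + 2*x*y - 3*y^2 + 2*x + y

First, degree: the shape is more complex than any degree-1 curve, so deg p = 2.
Next, reading off the gridlines: one y-axis crossing is at y = 0; the x-axis gridline crossings are at x ∈ {-1, 0}.
Finally, matching integer coefficients to the picture gives p.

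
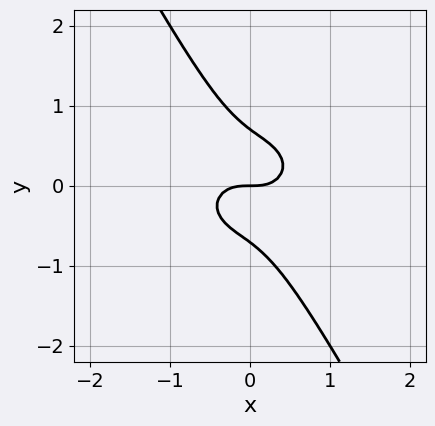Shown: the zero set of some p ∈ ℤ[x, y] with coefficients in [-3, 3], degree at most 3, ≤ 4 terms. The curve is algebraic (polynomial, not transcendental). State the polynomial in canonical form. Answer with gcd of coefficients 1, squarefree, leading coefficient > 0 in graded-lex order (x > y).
2*x^3 + 3*x*y^2 + 2*y^3 - y

First, deg p = 3. The shape is more complex than any degree-2 curve.
Then, observable constraints: one x-axis crossing is at x = 0; one y-axis crossing is at y = 0.
Finally, putting this together gives p.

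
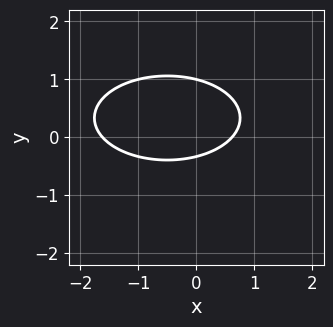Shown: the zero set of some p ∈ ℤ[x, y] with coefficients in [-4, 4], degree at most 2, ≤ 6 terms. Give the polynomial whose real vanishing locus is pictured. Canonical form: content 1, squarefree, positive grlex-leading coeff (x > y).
x^2 + 3*y^2 + x - 2*y - 1

(a) Degree: a generic line meets the curve in up to 2 points, so deg p = 2.
(b) Reading off the gridlines: one y-axis crossing is at y = 1.
(c) These observations pin down the coefficients.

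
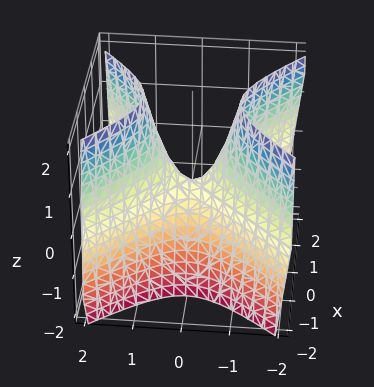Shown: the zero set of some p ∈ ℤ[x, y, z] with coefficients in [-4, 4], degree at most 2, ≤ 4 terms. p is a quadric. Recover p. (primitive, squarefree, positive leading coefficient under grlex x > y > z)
1. The degree is 2 — a hyperbolic paraboloid; a quadric.
2. Symmetries: it's symmetric under x → −x, forcing even powers of x; the y ↦ −y reflection is a symmetry, so y appears only in even powers.
3. Reading off the gridlines: it meets the z-axis at z = 0 (among the integer gridlines); it crosses the x-axis at the gridline x = 0.
4. Together with the visible shape, these determine p as stated.

2*x^2 - 2*y^2 + z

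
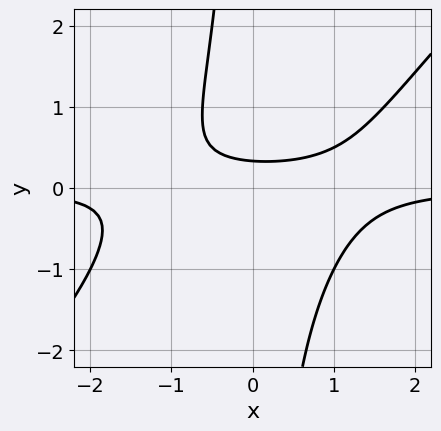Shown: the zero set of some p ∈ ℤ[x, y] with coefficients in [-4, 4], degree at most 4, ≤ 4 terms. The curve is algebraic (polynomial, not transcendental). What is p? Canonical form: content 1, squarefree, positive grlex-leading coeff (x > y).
First, the degree is 3 — no degree-2 curve has this shape.
Next, from the visible intercepts: the curve avoids every integer x-axis point in the box.
Finally, these observations pin down the coefficients.

2*x^2*y - 2*x*y^2 - 3*y + 1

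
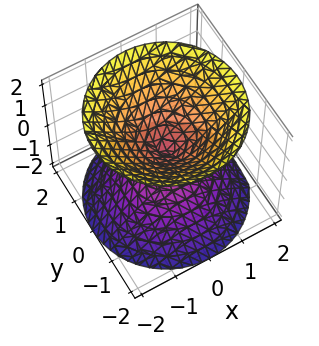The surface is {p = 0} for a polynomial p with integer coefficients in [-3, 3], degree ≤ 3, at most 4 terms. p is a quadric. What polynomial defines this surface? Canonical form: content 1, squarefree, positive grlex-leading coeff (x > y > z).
x^2 + y^2 - z^2

(a) The picture has 2 separate pieces.
(b) Degree: a double cone through the origin; a quadric, so deg p = 2.
(c) By symmetry, every cross-section ⟂ z is a circle, so x, y appear only via x² + y²; mirror symmetry z ↦ −z ⇒ only even powers of z.
(d) Against the integer gridlines: one y-axis crossing is at y = 0; one x-axis crossing is at x = 0.
(e) Together with the visible shape, these determine p as stated.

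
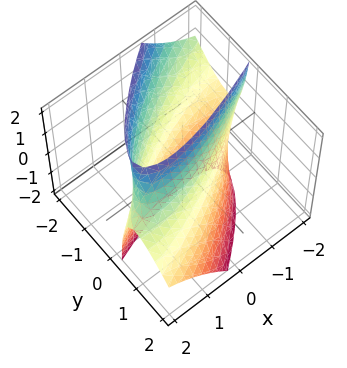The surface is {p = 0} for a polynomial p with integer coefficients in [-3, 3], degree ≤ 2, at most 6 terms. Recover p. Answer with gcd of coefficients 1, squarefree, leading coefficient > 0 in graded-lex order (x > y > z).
x^2 - 3*x*y + 3*y^2 + 2*y*z - 2

(a) The degree is 2 — the shape is more complex than any degree-1 surface.
(b) Against the integer gridlines: no z-intercept at any integer in the box.
(c) The integer polynomial consistent with all of this is the stated p.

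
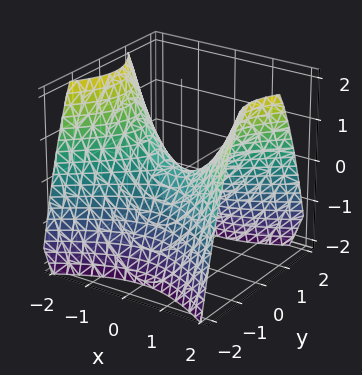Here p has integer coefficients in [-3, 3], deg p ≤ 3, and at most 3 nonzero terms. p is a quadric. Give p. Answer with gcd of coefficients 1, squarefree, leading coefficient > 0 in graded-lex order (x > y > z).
2*x^2 - 3*y^2 - 3*z

(a) Degree: a saddle surface; a quadric, so deg p = 2.
(b) Symmetries: mirror symmetry y ↦ −y ⇒ only even powers of y; it's symmetric under x → −x, forcing even powers of x.
(c) From the visible intercepts: it meets the z-axis at z = 0 (among the integer gridlines); it crosses the y-axis at the gridline y = 0; it meets the x-axis at x = 0 (among the integer gridlines).
(d) Together with the visible shape, these determine p as stated.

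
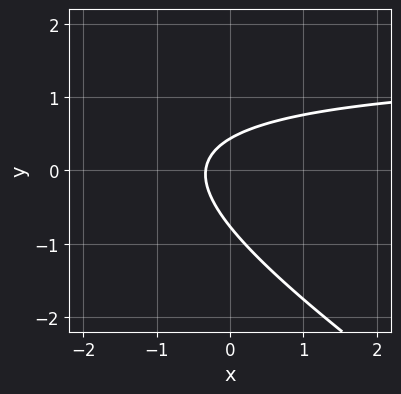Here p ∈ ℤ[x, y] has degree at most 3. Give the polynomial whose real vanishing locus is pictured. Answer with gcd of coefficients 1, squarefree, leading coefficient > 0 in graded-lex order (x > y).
2*x*y + 3*y^2 - 3*x + y - 1

1. The degree is 2 — a generic line meets the curve in up to 2 points.
2. Putting this together gives p.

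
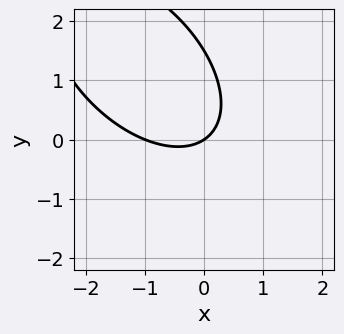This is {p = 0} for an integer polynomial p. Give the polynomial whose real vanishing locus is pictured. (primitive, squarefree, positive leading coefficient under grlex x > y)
2*x^2 + 2*x*y + 2*y^2 + 2*x - 3*y

1. Degree: a generic line meets the curve in up to 2 points, so deg p = 2.
2. From the visible intercepts: among the integer gridlines, it crosses the x-axis at x ∈ {-1, 0}; it crosses the y-axis at the gridline y = 0.
3. Together with the visible shape, these determine p as stated.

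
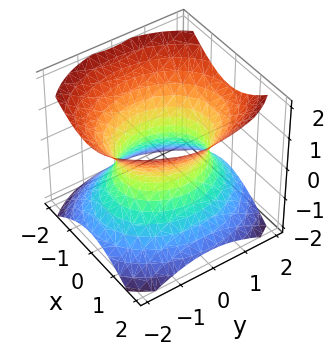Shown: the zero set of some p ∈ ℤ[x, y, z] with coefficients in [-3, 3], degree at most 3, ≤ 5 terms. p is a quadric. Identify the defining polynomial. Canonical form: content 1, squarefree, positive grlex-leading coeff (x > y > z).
3*x^2 + 2*y^2 - 3*z^2 - 3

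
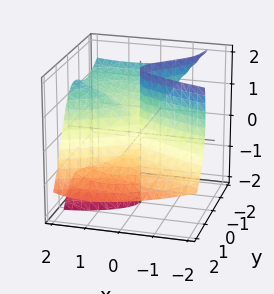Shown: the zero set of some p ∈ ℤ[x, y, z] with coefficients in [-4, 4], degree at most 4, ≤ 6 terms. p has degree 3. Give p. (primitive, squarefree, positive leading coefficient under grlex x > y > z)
x*z^2 + 2*y^3 + 3*y^2*z - x^2

(a) I count 2 distinct pieces. They look like related sheets of one shape, so recover p as a whole.
(b) Degree: a generic line meets the surface in up to 3 points, so deg p = 3.
(c) Checking where it meets the axes: it crosses the x-axis at the gridline x = 0; every point of the z-axis in the box is on the surface; it crosses the y-axis at the gridline y = 0.
(d) These observations pin down the coefficients.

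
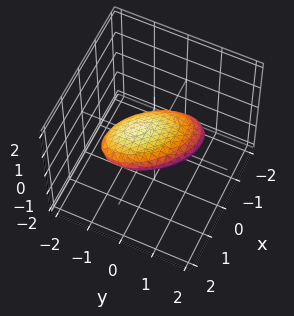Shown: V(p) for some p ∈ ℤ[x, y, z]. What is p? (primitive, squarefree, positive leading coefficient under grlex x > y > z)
x^2 + x*y + y^2 + y*z + 3*z^2 - 1

1. deg p = 2. No degree-1 surface has this shape.
2. Observable constraints: among the integer gridlines, it crosses the y-axis at y ∈ {-1, 1}; the x-axis gridline crossings are at x ∈ {-1, 1}.
3. These observations pin down the coefficients.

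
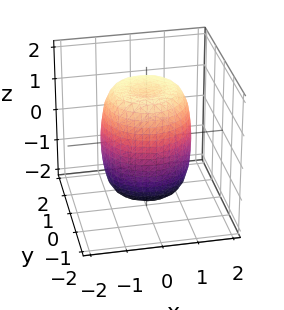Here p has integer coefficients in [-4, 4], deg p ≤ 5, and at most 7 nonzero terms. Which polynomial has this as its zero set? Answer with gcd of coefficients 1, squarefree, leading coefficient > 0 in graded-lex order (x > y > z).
2*x^4 + 4*x^2*y^2 + 2*y^4 - 2*x^2 - 2*y^2 + z^2 - 2

(a) The degree is 4 — no degree-3 surface has this shape.
(b) Symmetries: the z-axis is an axis of rotation, so x and y enter only as x² + y².
(c) Against the integer gridlines: a circular section at z = 0 has radius between 1 and 2.
(d) Solving for integer coefficients yields p as stated.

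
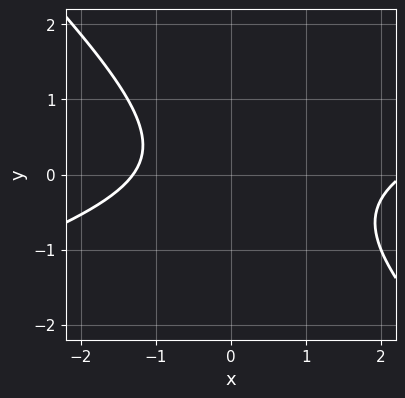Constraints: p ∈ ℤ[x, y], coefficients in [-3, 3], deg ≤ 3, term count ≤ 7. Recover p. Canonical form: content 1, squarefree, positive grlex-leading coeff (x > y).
x^2 - 2*x*y - 3*y^2 - x - 3

(a) deg p = 2.
(b) Observable constraints: no y-intercept at any integer in the box.
(c) These observations pin down the coefficients.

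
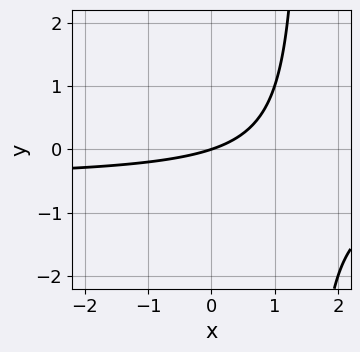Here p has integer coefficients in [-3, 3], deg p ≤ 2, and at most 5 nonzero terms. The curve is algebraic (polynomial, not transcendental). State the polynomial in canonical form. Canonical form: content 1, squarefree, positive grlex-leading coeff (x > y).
First, deg p = 2. The shape is more complex than any degree-1 curve.
Then, reading off the gridlines: it crosses the y-axis at the gridline y = 0; one x-axis crossing is at x = 0.
Finally, the integer polynomial consistent with all of this is the stated p.

2*x*y + x - 3*y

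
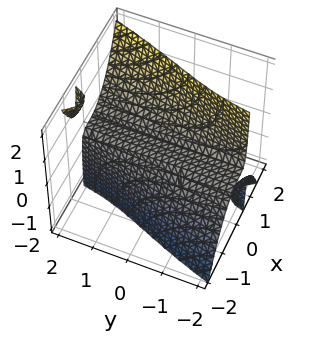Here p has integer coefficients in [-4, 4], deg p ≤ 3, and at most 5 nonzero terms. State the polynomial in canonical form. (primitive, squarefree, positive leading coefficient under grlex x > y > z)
(a) There are 3 components.
(b) The degree is 3 — the shape is more complex than any degree-2 surface.
(c) Against the integer gridlines: it crosses the z-axis at the gridline z = 0; the visible y-axis segment lies entirely on the surface.
(d) Assembling these constraints gives the stated polynomial.

3*x^3 - 2*x*y*z - 2*z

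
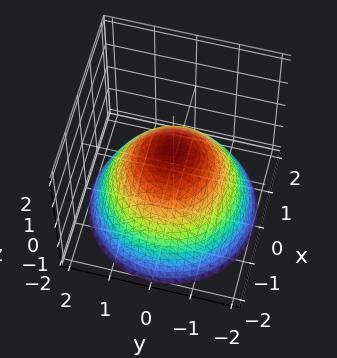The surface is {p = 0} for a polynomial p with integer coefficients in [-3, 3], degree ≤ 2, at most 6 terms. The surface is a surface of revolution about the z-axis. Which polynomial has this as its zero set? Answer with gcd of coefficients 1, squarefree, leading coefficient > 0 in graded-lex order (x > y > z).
2*x^2 + 2*y^2 + 3*z - 2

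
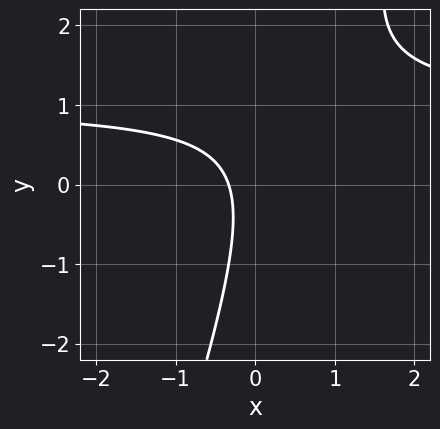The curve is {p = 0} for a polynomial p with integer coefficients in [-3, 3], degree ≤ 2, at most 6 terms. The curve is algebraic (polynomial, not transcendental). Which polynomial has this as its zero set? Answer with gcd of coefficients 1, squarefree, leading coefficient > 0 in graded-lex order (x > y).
First, the degree is 2 — the shape is more complex than any degree-1 curve.
Then, from the visible intercepts: no y-intercept at any integer in the box.
Finally, these observations pin down the coefficients.

3*x*y - y^2 - 3*x - 1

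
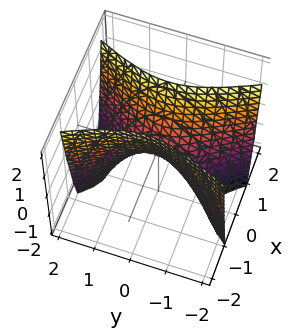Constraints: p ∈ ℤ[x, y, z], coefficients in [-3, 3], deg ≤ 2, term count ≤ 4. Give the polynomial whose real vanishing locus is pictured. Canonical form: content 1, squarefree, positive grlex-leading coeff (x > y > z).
3*x^2 - y^2 - z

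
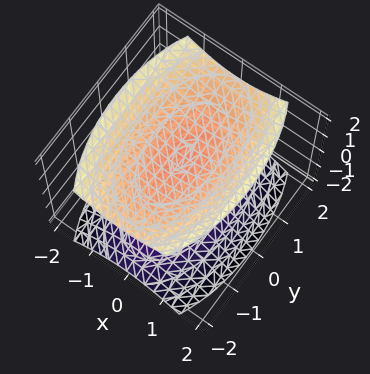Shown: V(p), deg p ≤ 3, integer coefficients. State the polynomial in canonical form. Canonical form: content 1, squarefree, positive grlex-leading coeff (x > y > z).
3*x^2 + y^2 - 3*z^2 + 3

(a) I count 2 distinct pieces. Treating them together as one polynomial.
(b) Degree: two separate bowl-shaped sheets opening away from each other; a quadric, so deg p = 2.
(c) Symmetries: it's symmetric under z → −z, forcing even powers of z; mirror symmetry y ↦ −y ⇒ only even powers of y; mirror symmetry x ↦ −x ⇒ only even powers of x.
(d) Against the integer gridlines: the surface avoids every integer x-axis point in the box; the z-axis gridline crossings are at z ∈ {-1, 1}.
(e) These observations pin down the coefficients.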